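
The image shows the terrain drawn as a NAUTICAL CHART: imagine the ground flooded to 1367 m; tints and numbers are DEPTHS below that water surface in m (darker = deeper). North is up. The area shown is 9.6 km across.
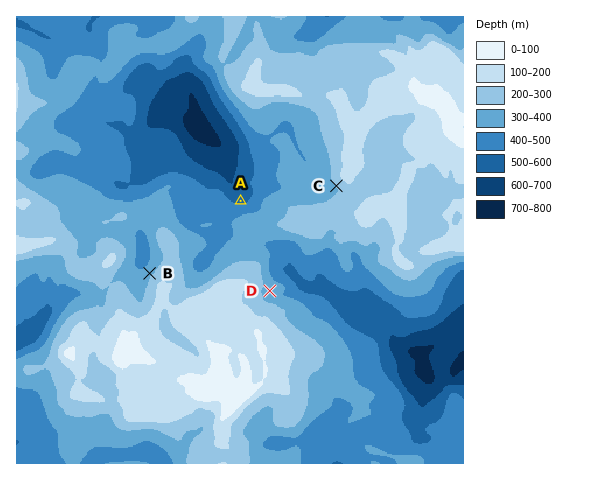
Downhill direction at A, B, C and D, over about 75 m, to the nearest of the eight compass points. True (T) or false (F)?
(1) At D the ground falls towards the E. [T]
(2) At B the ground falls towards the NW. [T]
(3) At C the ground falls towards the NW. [F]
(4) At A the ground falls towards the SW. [F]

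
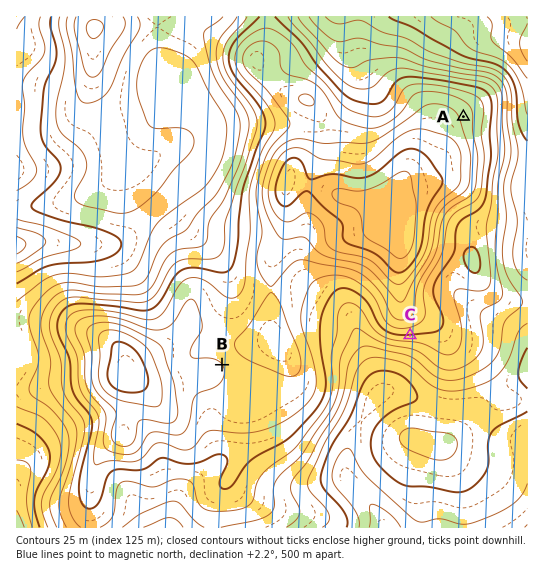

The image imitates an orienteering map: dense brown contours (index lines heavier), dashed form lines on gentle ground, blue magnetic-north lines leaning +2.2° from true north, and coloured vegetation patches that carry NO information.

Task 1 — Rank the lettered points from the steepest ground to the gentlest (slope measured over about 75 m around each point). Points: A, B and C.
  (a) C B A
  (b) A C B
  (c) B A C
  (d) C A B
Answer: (d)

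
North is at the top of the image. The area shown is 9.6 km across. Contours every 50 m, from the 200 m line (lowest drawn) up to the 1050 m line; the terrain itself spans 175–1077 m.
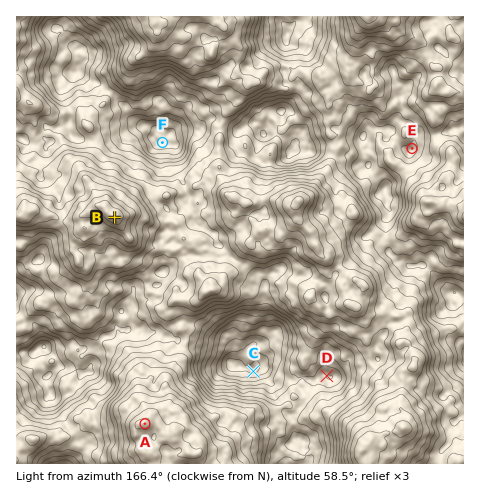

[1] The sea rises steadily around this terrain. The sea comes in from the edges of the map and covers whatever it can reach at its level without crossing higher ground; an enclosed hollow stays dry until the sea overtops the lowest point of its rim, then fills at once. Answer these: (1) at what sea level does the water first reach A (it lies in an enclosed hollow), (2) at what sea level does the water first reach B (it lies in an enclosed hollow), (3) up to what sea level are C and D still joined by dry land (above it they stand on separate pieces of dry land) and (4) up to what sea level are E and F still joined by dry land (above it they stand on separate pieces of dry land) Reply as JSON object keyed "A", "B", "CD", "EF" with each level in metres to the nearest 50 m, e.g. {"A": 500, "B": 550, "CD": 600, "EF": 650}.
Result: {"A": 250, "B": 400, "CD": 800, "EF": 650}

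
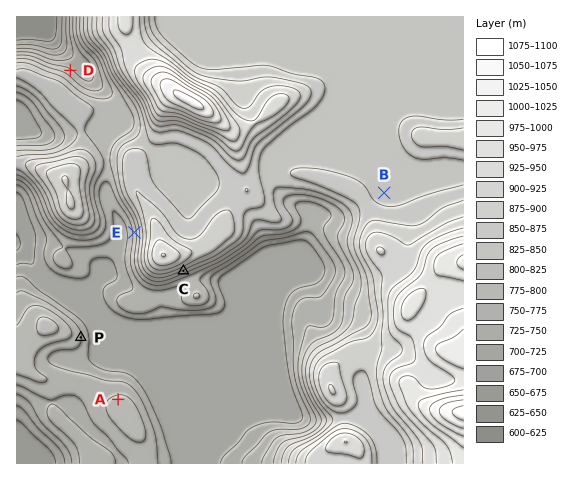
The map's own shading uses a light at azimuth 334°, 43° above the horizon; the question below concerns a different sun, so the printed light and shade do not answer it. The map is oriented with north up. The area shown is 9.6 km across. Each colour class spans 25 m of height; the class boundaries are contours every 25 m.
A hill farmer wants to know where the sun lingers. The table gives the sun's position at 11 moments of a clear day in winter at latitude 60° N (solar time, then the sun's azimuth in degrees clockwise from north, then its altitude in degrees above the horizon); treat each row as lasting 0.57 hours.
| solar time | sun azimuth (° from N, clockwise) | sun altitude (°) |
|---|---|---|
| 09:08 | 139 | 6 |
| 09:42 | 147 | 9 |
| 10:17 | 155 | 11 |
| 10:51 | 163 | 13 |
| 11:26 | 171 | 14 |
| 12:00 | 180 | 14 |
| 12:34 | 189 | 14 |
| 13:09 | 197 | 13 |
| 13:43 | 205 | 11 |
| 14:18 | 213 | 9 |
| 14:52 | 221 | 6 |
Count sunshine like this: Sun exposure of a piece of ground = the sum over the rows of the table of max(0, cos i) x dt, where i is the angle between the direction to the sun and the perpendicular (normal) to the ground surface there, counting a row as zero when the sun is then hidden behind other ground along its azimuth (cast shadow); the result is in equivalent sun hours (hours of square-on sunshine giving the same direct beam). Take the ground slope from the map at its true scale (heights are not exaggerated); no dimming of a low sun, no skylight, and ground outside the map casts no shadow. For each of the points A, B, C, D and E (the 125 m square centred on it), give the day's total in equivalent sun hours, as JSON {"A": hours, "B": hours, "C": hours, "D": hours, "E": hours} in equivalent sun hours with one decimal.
{"A": 0.9, "B": 1.1, "C": 2.8, "D": 0.4, "E": 1.3}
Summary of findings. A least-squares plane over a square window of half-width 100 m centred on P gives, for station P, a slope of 8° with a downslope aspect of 91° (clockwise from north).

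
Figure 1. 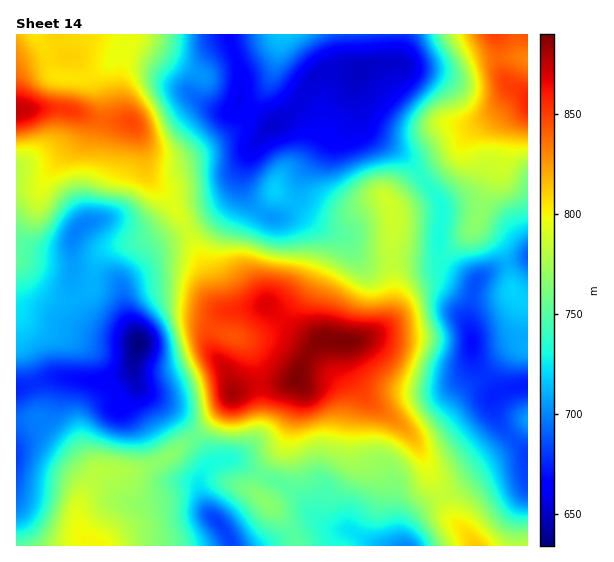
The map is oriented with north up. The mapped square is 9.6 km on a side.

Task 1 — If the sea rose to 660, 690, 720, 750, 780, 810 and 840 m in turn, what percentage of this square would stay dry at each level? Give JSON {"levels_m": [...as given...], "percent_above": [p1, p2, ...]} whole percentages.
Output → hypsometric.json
{"levels_m": [660, 690, 720, 750, 780, 810, 840], "percent_above": [96, 83, 66, 52, 34, 19, 10]}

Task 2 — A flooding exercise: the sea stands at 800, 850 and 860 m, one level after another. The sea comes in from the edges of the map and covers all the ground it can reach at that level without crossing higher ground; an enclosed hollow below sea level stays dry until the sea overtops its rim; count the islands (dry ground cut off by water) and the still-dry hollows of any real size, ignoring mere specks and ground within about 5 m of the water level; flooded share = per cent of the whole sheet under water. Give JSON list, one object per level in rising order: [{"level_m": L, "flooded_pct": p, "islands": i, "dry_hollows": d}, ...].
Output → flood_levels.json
[{"level_m": 800, "flooded_pct": 77, "islands": 1, "dry_hollows": 0}, {"level_m": 850, "flooded_pct": 93, "islands": 1, "dry_hollows": 0}, {"level_m": 860, "flooded_pct": 95, "islands": 1, "dry_hollows": 0}]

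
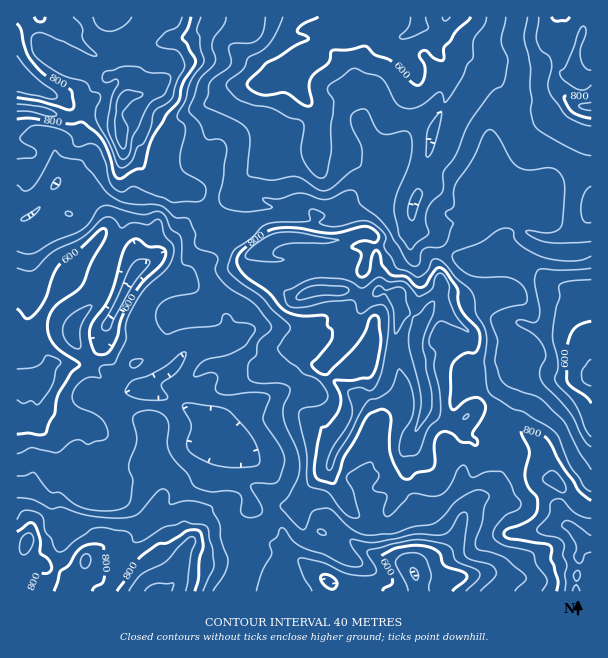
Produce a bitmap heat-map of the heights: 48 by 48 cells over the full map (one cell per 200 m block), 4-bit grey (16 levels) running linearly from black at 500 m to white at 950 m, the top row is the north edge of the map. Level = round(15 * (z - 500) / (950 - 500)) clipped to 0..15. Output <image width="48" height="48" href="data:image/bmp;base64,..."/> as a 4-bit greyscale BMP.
<image width="48" height="48" href="data:image/bmp;base64,Qk32BAAAAAAAAHYAAAAoAAAAMAAAADAAAAABAAQAAAAAAIAEAAATCwAAEwsAABAAAAAAAAAAAAAAABEREQAiIiIAMzMzAERERABVVVUAZmZmAHd3dwCIiIgAmZmZAKqqqgC7u7sAzMzMAN3d3QDu7u4A////ALqauqqrzdy5h3ZmZVQ0REMhIzRWd4ibzLqqq7qqvMy6h3dmVUNFVUMRIzNWZ3ibzLqpq7qaq7y6mHdmVUVmZTIRI0VmeImrzLuZmrqZmqzKh3dmVWZ3ZUMzNFZ4iJmrzbuYiZmZmaq6h3dmZ3d2Z3ZVVVZ4mqu83aqYiIiIiJmZh3d2Z3d3iIiHd2Z4mqvN3JmIh3d3eIiId2ZneHd5mJmIiHZ4iZq8y4h3ZVVWd3d3d2ZneIiJmJmYiHd4iJq7undmVVVWd3dmZmZmeImZiZmZmYh4iau7uWZmVVVmZ3dlVVZmZ5qpiJmqqZiImau7mGZVVVZmZ3ZVVVVVZ5u5mZq7qZmZmau6h1VVVVVmZ2VURERWZ5u6mZq7qZmpmau5h0REVVVWZmVURERWeJq7qZvMuqqpmaqpdjM0REVWZmVUREVmeJqrqZrMuqqpmqqYdTI0REVmZmVURFVniZqruqq8y7upmZiHZCI0RVVmZVVVVVVmiJmby6q826u6mIh2VBIjRVVVRFVVZmZmeIibzLu826qpiHdlQxETRVVVRFVmZnd3iImqq8u926qYd3ZUMiISNEVWVVVmZneIiZqpmrzNy6qYd3ZUMjIiNERWZlVWZneImaq6mrzNy6qYd3ZkMjM0VDNFZmVVVWeJmaqrqqzNu7qod2ZUMjM0VDI1VmZlVmZ4maqquqzOy7uodmZUMzM0VTI1VmdmZmZ4maqquqzd27uYdmZUQzM0RUMkVmd2ZmeJq7qqu73c3LqId3ZURDQzNEQjVmZmZ3iavdzMzM3bzLmYiHZVREQzM0QyRWZmd4mrvM3cvMzKvKmIiHZVRERDM0QyJFZmeJq7u7u7qrqYq5d3d3ZmVVVEM0RCIkZneKu7u7u7qql3mXd3d3d3d2ZlQzRDM0V3eJvLu7uqqph3iHd3d3iIiHd2ZTNERFZ4iIm8zLu7updmZ3h3d3d3d2d3dlRVVFd4iIiZqpmZqoZVZ3eHd3iHdmZ3d2VWZniIiHeIiJmIiHZVZ3iId4iHdnZnd2Z4iImYh3d3iIiId3ZVZ3iIiIiHdndmZ3iZmZmZh3d3d3Znd3ZVVniIiIiHdoh2d3iqqZmYh3ZmZlVWdndlVniIiIiHdoh3d4m7qZmIh3ZlVURVZndlVmeIh3d3d5mHiIncuZmIh3ZlVURVZndlVWeIh2d3d5iIiZvtupmHd3ZmZURVZmZlVWZ4dnd3iJiJmqzuy5mHd2ZmVURWZmZlVWZ3dneIiKq7qrzt26mHZmZlVURWZlVVVVZnZniImru6q7zu3Ll2ZVVURDRVZlVVVVVmZniJu5mJq7zu7cqHZUQzMzRVVlVERVVmZniaqoiau83d3duXZUMyIjRVVVRDREVWZniZiIm8zMzd3MyodlQyIjRFVEQzREVVZniZiZvMzMzMzMupdlVDMiNERDMzM0RVZniZmazMu8zMzLuodmZUQzMzMzMzM0RWZnmZmau7u8zMzLuYh3dlQzMiMzIiIzRVZ4mqmaqrvN3czMuoh3dlRDMzMzMiIjNFZnmqmQ=="/>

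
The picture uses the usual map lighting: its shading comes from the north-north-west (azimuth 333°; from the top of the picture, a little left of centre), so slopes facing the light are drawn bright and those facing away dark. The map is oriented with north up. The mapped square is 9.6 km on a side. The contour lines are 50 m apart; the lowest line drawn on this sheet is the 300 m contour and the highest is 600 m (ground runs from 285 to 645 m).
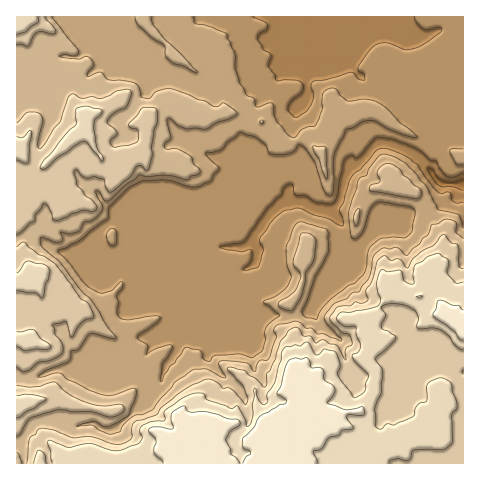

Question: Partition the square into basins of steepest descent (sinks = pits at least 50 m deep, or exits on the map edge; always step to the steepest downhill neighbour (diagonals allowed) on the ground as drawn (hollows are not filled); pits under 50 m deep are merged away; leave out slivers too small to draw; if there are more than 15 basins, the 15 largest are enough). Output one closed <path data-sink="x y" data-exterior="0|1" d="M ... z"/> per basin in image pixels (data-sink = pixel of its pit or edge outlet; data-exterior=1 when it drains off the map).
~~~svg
<path data-sink="463 185" data-exterior="1" d="M140 16l-124 1 0 446 356 1 7-23-33-15-14-10 17-4 11 0 14-20 2-18-10-12 0-6 6-9-5-7-1-7 2-10 8-5 4-12 10-11 24 2 16-1 10 7 8 15 16 12 0-173-12-6-13-9-11 1-32-16-19-15-8-3-18 6-15-1-4 4-3 21-9 15-9-11-6-5-17 8-7 0-19-24-10 0-17-9-8 1-7-15-14-15-2-8-28-18-7-11-27-26z"/><path data-sink="378 17" data-exterior="1" d="M463 16l-322 0 0 2 1 3 27 26 7 11 28 18 2 8 14 15 7 15 8-1 17 9 10 0 19 24 7 0 17-8 4 3 11 13 9-15 3-21 4-4 15 1 18-6 8 3 19 15 32 16 11-1 13 9 11 5z"/><path data-sink="463 372" data-exterior="1" d="M403 295l-13 0-10 11-4 12-8 5-2 13 6 11-6 9 0 6 10 12-2 18-14 20-11 0-17 4 14 10 33 15-5 23 89 0 1-132-16-14-4-10-10-10-4-2-16 1z"/>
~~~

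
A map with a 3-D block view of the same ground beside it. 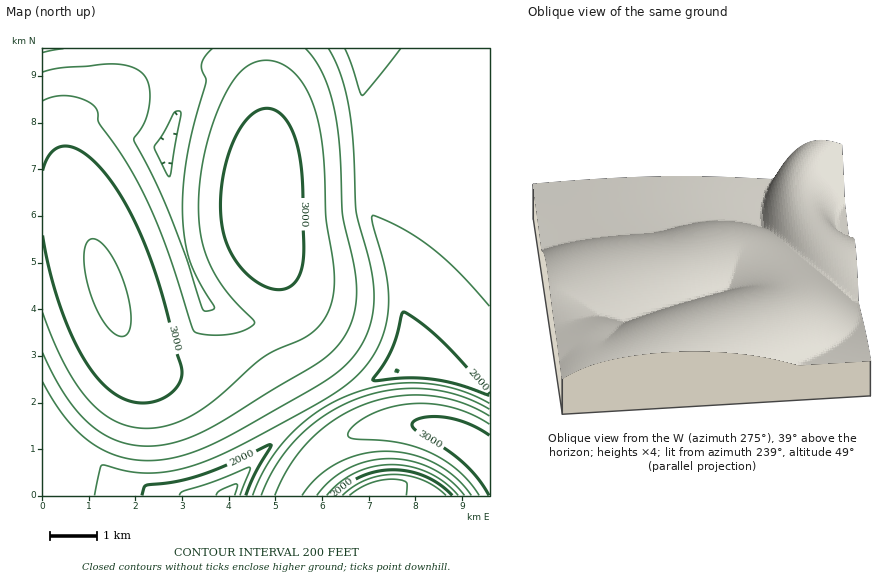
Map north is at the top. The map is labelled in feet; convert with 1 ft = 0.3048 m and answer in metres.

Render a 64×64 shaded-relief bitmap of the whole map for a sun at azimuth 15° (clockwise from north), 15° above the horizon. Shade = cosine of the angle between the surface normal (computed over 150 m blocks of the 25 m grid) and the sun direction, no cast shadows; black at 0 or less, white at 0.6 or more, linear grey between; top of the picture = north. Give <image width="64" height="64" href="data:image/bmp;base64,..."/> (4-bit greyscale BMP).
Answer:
<image width="64" height="64" href="data:image/bmp;base64,Qk12CAAAAAAAAHYAAAAoAAAAQAAAAEAAAAABAAQAAAAAAAAIAAATCwAAEwsAABAAAAAAAAAAAAAAABEREQAiIiIAMzMzAERERABVVVUAZmZmAHd3dwCIiIgAmZmZAKqqqgC7u7sAzMzMAN3d3QDu7u4A////AHd3d3d3d2ZlQzIiIiM0d3d3dmVEMgAAFWZmZlMAAAACd3d3d3d2ZUMiIRERIiN3d3d2ZUQxAAABJERDAAAAABJ3d3d3dmUyEREREREREUeIh3dmVDIQAAAAAAAAAAAAI3d3d3dlMhERERERERERJoiIh3ZUMhAAAAAAAAAAAAE0d3d3ZkIRERERIiIiIiIjeJiId2VDIQAAAAAAAAAAE0V3d3ZkIRERIiIiIiIiIiI3mZiHZlQyEAAAAAAAAAI0V3d3ZjIREiIiIiIiIiIiIiSJmYh3ZUMhEAAAAAABI0Z4d3djISIiIiIjMzMzMzMiIkiqmYh2VEMiEQABEiNFZ5p3dkIiIiIjMzMzMzMzMzMzNYqqmYd2VUMzIiM0RWeJq3dkIiIiMzMzMzMzMzMzMzMzSKqqmYd2ZVVVVVZniavMdlMiIjMzMzREREREREQzMzM0eruqmYiHd3d3eImrzN52MiIzMzNERERERERERERDMzNGm7u6qpmZmZmaq8ze/2QiIzMzRERERVVVVVRERERDMzNYrMzLu7u7u7zN3v//UyMzM0RERFVVVVVVVVVERERDMzR5vd3dzM3d3u////9DMzM0RERVVVVVZVVVVVVERERDMzWKzu7u7u//////6zMzM0RERVVVZmZmZmZVVVVEREREM0WL3v///////+uGMzM0RERVVWZmZmZmZmZVVVVEREREREaL3/////7KhlUzM0RERVVWZmZ3d3dmZmZVVVREREREREWKzMy6l2ZVVTM0RERVVWZmZ3d3d3dmZmVVVVRERERERVVnZmZVVVVVM0RERVVWZmZ3d4h3d3dmZlVVVVREVVVVVVVVVVVVVVU0RERVVVZmZ3d4iIiHd3ZmZlVVVVVVVVVVVVVVVVVVVURERVVVZmZ3d3iIiIh3d2ZmVVVVVVVVVWZmVVVVVVVVRERFVVZmZnd3iImYiId3dmZlVVVVVWZmZmZVVVVVVVVERFVVZmZnd3eIiZmYiHd2ZlVVVVZmZmZmZlVVVVVVVkRFVVVmZnd3eIiJmZmId2ZVVVVmZmZmZmd2VVVVVVVmREVVVmZmd3d4iImZmIdlVVVVVmZmZmZ3d3ZVVVVVVmZEVVVWZmd3d4iIiZmGVERFVVVWZmZmd3d3dlVVVVVmZkRVVWZmZ3d4iIiZl1REREVVVWZmZnd3d3d2VVVVVmZmRVVWZmZ3d3iIiJmENEREVVVWZmZnd3d3iHZVVVZmZmZVVVZmZnd3iIiJmWRERERVVVZmZnd3d4iIdlVVZmZmZlVVZmZnd3eIiImYVERERVVVZmZnd3eIiIh2VWZmZmZmVVVmZnd3eIiImZdERERVVVZmZnd3eIiIiGZmZmZmZmZVVmZmd3d4iIiZlkRERVVVZmZnd3eIiIiYZmZmZmZmZlVWZmd3d4iIiZmFRERVVVZmZmd3eIiIiZdmZmZmZmZmVWZmZ3d3iIiJmXREVVVVVmZmd3d4iIiZl2ZmZmZmZmZVZmZ3d3iIiJmZZEVVVVVmZmd3d4iIiZmGZmZmZmZmZlZmZnd3eIiImZhlVVVVVmZmZ3d3iIiZmXZmZmZmZmZmZmZnd3eIiImZmFVVVVZmZmZ3d3iIiJmYZmZmZmZmZmZmZmd3d4iIiZmXVVVVZmZmZnd3eIiImZdmZmZmZmZmZmZmd3d4iIiZmZdVVVZmZmZnd3d3iIiZl2ZmZmZmZmZmZmZ3d4iIiJmZllVVZmZmZmd3d3eIiImGZmZmZmZmZmZmZ3d3iIiJmZmWVVZmZmZmd3d3d3iIiHZmZmZmZmZmZmZnd3iIiJmZmYZVZmZmZmd3d3d3eIiIdmZmZmZmZmZmZnd3eIiImZmZhlZmZmZmZ3d3d3d4iIh2ZmZmZmZmZmZnd3eIiImZmZl2ZmZmZmZ3d3d3d3iIiHZmZmZmZmZmZmd3d4iIiZmZmXZmZmZmZ3d3d3d3eIiIdmZmZmZmZmZmd3d4iIiZmZmpdmZmZmZ3d3d3d3eIiIh2ZmZmZmZmZmZ3d3iIiJmZmqlmZmZmZ3d3d3d3eIiIiHZmZmZmZmZmZnd3iIiJmZmamGZmZmZ3d3d3d3d4iIiIdmZmZmZmZmZmd3iIiImZmZmGZmZmZnd3d3d3d4iIiIh2ZmZmZmZmZmZ3eIiImZmYdmVmZmZnd3d3d3d4iIiIiHZmZmZmZmZmZneIiIiZiHZVVWZmZnd3d3d3d4iIiIiIdmZmZmZmZmZmd4iIiIh2ZmZmZmZmd3d3d3d4iIiIiIh3dmZmZmZmZmZ4iIiId2ZmZmZWZmd3d3d3d4iIiIiIiHd3dmZmZmZmZoiIiId3dmZmZmVmZ3d3d3d4iIiIiIiId3d3d2ZmZmZmiIiId3d3d3dmVGZnd3d3d4iIiIiIiIh3d3d3d3ZmZmaIiIiHd3d3d3ZUVmd3d3d4iIiIiIiJiHd3d3d3d3d3d4iIiIiIiHd3dlVVZ3d3d4iIiIiIiJmYd3d3d3d3d3d3mZmIiIiIh3d2VVVmd3d3iIiIiIiZmZh3d3d3d3d3d3eZmZmYiIiId3ZmZmZ3d3iIiIiImZmZl3d3d3d3d3d3d5mZmZmIiIiHdmZmZmd3eIiIiImZmZmXd3d3d3d3d3d3mZmZmZiIiId3d3ZmZ3eIiIiJmZmZmZd3d3d3d3d3d3eqqqmZmYiIiHd3d3d3d4iIiJmZmZmZh3d3d3d3d3d3d6qqqZmZmIiIh3d3d3d4iIiJmZmZmZmHd3d3d3d3d3d3"/>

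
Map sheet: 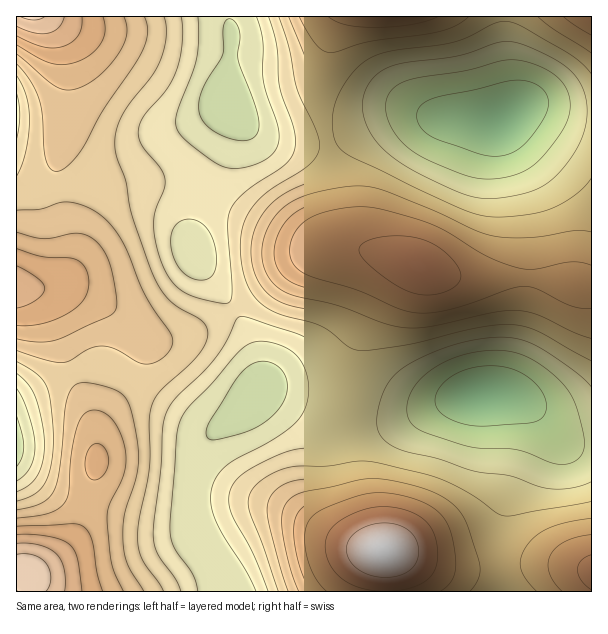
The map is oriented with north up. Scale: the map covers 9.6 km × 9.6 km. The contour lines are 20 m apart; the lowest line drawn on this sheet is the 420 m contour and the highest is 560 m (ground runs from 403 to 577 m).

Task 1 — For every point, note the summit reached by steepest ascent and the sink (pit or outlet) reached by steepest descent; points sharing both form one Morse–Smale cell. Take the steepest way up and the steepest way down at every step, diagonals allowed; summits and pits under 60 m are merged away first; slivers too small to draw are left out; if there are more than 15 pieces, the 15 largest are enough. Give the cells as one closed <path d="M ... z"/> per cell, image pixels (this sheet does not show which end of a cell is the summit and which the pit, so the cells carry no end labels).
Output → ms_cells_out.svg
<path d="M228 16l-212 1 1 575 211-1-12-25-20-29-4-16 0-36 7-29 7-15 12-13 19-13 17-17 6-11 0-12-7-28-15-32-32-42-13-22-1-18 8-29 24-48 8-21 2-13-4-12-4-8 0-18 6-40z"/><path d="M339 16l-110 1 3 27-6 40 0 18 6 12 2 12-10 30-26 56-6 21 0 13 14 27 32 42 12 24 9 27 0 24 50 30 21 8 33 0 29-4 66-26 25-4 18 0 24 9 38 36 16 6 12 0 0-159-72-9-45 1-28-2-21-6-20-10-45-12-12-9-6-17-23-124 5-35z"/><path d="M260 391l-23 24-27 22-11 19-7 29 0 36 4 16 20 29 12 26 364-1 0-145-13-1-16-6-38-36-24-9-30 2-28 7-51 21-29 4-33 0-21-8-25-17z"/><path d="M591 16l-250 0-7 11-6 18-8 33-1 20 23 124 6 17 12 9 45 12 20 10 21 6 28 2 45-1 72 9z"/>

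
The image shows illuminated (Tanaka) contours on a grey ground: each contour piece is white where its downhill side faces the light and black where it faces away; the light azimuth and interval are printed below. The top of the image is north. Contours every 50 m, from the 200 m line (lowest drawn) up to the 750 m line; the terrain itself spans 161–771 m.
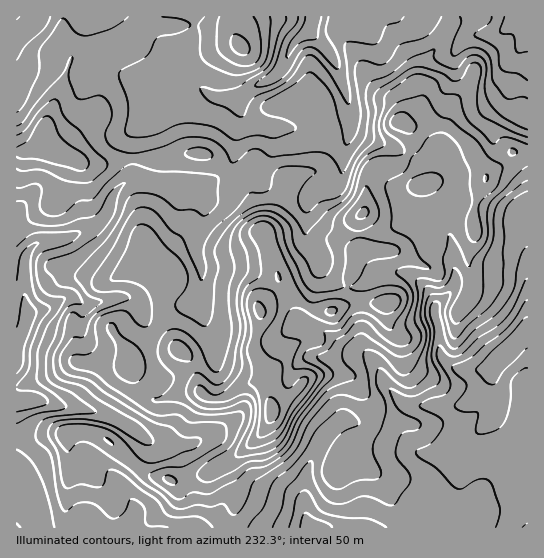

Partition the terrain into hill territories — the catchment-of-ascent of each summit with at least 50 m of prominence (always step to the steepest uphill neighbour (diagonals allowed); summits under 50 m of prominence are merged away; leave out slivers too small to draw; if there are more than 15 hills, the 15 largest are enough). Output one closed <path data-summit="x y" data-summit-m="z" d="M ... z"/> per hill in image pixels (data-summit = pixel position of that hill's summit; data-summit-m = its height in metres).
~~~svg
<path data-summit="271 411" data-summit-m="771" d="M310 31l-17 12-10 24-6 8-23 12-17 14 4 21-5 13-1 20-8 15-10 9-14 9-17 0-41-8-15 0-15 13-10 24-8 8-27 12-32 6-11 11-3 12 3 55-11 22 1 185 511-1-1-218-33-20-41-3 3-5-3-14 0-18-9-28 1-12 11-14 1-5 2-11-6-14-6-6-9-4-13 6-8 0-24-14-23-7-17-8-2-3-2-24-12-39-9-16z"/><path data-summit="399 122" data-summit-m="622" d="M527 16l-213 0-5 14 19 20 9 16 12 39 2 24 2 3 17 8 23 7 24 14 8 0 13-6 9 4 6 6 6 14-2 11-1 5-11 14-1 12 9 28 0 18 3 7-1 11 39 4 31 18 2 6 1-126-5-12-24-21-6-12 2-16 13-20 8-35 0-16 12-20z"/><path data-summit="57 153" data-summit-m="545" d="M17 56l0 287 10-22-3-27 0-28 3-12 11-11 32-6 23-9 12-11 10-24 10-10 7-4 1-45 3-5 21-19 8-17 6-6-13 2-12-2-44-23-7 0-8 5-12 0-20-8-21 3z"/><path data-summit="201 154" data-summit-m="461" d="M186 84l-15 3-6 6-8 17-21 19-3 5 0 46 12 0 41 8 17 0 20-15 8-8 5-15 0-15 5-13-2-20-6-3-18-2-17-10z"/><path data-summit="241 47" data-summit-m="461" d="M313 16l-118 0-2 19-10 23 0 16 2 8 16 6 14 9 23 3 12-11 21-10 8-6 14-30 18-14z"/><path data-summit="363 213" data-summit-m="659" d="M343 157l0 13-4 12-8 6-9 0-7 3-7 10 1 10 21 20 11 4 33-2 39-14 11-2-15-8-16-22-30-15-16-5-3-4z"/>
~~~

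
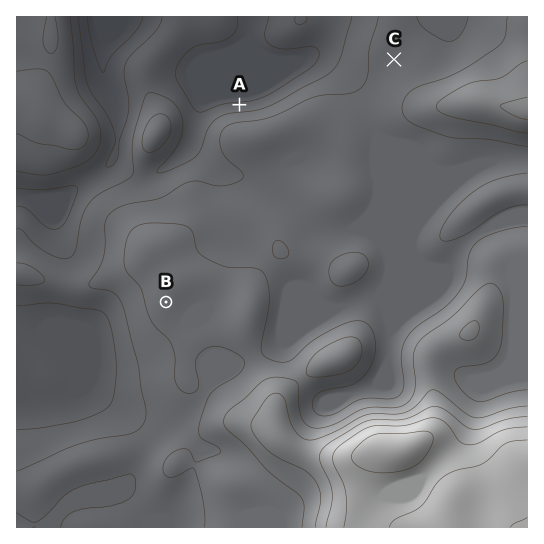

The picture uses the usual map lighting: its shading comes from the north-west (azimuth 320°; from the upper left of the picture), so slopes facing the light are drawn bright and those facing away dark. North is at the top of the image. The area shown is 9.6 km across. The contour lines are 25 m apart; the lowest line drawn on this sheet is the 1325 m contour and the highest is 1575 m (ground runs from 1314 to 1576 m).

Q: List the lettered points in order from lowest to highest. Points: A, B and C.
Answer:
A C B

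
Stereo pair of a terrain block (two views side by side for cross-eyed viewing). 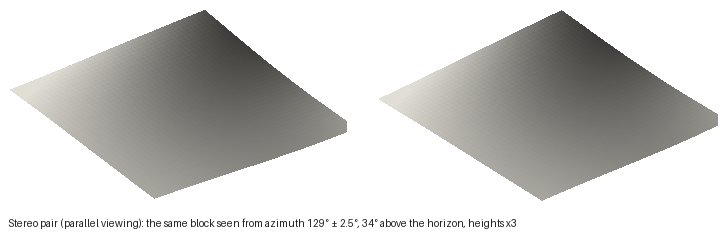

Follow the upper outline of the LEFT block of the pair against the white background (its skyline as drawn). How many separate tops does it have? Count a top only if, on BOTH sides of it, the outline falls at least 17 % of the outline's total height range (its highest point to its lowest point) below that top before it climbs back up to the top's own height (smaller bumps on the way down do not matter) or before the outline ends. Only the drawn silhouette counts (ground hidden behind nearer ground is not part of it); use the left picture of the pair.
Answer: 1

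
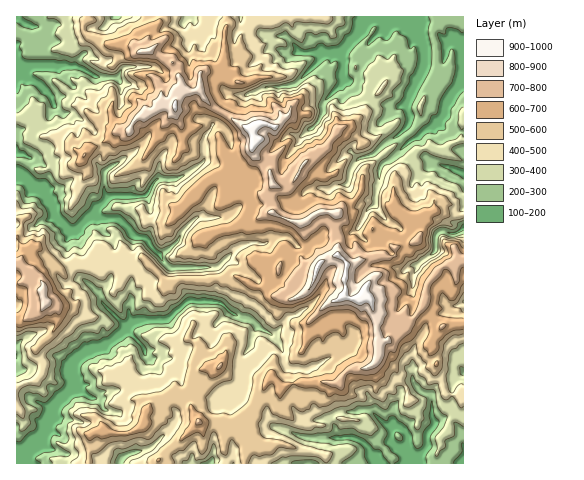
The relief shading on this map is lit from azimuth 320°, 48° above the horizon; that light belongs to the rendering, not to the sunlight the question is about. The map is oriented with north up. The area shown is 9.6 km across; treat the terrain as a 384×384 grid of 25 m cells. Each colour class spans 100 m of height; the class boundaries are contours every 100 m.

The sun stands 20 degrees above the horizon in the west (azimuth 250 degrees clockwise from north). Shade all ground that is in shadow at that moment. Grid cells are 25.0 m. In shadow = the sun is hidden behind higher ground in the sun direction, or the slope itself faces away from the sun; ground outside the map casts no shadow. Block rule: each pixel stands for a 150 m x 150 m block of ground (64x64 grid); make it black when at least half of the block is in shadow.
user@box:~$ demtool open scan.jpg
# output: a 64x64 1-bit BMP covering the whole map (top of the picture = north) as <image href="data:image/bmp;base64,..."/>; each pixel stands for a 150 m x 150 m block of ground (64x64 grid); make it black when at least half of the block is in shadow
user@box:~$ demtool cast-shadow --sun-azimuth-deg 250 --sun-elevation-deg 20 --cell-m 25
<image width="64" height="64" href="data:image/bmp;base64,Qk0+AgAAAAAAAD4AAAAoAAAAQAAAAEAAAAABAAEAAAAAAAACAAATCwAAEwsAAAIAAAAAAAAA////AAAAAAAABgMCAABgAAAHAJIAAGMAAAAAGgD85AECAAAaA/7NIUAACBg/gA8hMEcQEDgMHDJ4Dxg4EAA8MHgeEHwRAfAw/DgAcBIABDD8IABAAABscA4AAEAAAcrgCwAAAAADhcAHgAAABkEFgAeAQAcHAA+PD4BgB4YAD48PgGADxgAPjwEAYAPEAA+PAQDAAcwAA88GQAAAeAAARgMGDAHgAABAAwcAA8AAAEADnwAvAgAMAAP9hn4AAB6fB/mBgAAAD5kP+QGAADEviQ/4AQAAOb+BH/AAAAAZn4Ef4A/4gBnfwV+AH4AACefAfwAcDAIBgXAPwLwAAAPgMR/F8gABA+A7/83jAAADwD9/24MAAAPGP3/jAYAAAdwfPsAAwAOD+AS+4CAABwvxj/xjoAAOCfOH+GgGAAC7c8/wCDYAAN8z3wAYHgAGwTvfABgYAA5DOecAPBgABgu9PAA0GCAWB/4gADAIYDsHtgAAAABiP4c7AACgACY/wfwQAKDgJDfj90AAAHCQB/P7AAoCAcGb8/2wDCIBx5v/vygMIyHPpv8PDBhDRJ/vfwMMMQNEn39/hQQDNwz8Ab+BggZwDfifxwHDAAI5mN/iAMMAAAHqz3IASwAAD/Pv0EBrAAAP458AQUwAAAfDhwIASAAYD8MABgAAgAgP44ABgAAAHgeDgAOAAA=="/>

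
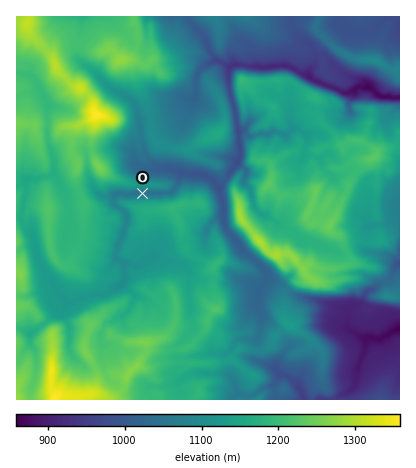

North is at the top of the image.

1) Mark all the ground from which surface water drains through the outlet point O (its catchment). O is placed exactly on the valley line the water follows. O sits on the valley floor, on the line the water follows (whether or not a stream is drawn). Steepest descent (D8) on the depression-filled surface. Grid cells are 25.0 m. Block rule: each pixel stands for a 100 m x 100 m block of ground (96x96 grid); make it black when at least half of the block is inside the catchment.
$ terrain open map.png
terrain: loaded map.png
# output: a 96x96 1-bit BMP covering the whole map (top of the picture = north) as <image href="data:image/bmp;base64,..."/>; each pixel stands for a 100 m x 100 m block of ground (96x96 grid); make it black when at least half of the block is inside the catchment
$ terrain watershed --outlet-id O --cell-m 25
<image width="96" height="96" href="data:image/bmp;base64,Qk2+BAAAAAAAAD4AAAAoAAAAYAAAAGAAAAABAAEAAAAAAIAEAAATCwAAEwsAAAIAAAAAAAAA////AAAAAAD/wAEAAAAAAAAAAAD////AAAAAAAAAAAD////gAAAAAAAAAAD////gAAAAAAAAAAD////gAAAAAAAAAAD////wAAAAAAAAAAD////wAAAAAAAAAAD////4AAAAAAAAAAD////8AAAAAAAAAAD////+AAAAAAAAAAD/////AAAAAAAAAAD/////AAAAAAAAAAD/////gIAAAAAAAAD/////n/AAAAAAAAD///////gAAAAAAAD///////wAAAAAAAD///////4AAAAAAAD///////4AAAAAAAD///////8AAAAAAAD///////8AAAAAAAD///////8AAAAAAAD///////+AAAAAAAD////////AAAAAAAD////////AAAAAAAD////////AAAAAAAD////////AAAAAAAD////////AAAAAAAD///////+AAAAAAAD///////+AAAAAAAD///////+AAAAAAAD////////AAAAAAAD////////AAAAAAAD///////+AAAAAAAD///////+AAAAAAAD///////4AAAAAAAD///////gAAAAAAAD//////+AAAAAAAAD//////8AAAAAAAAD//////8AAAAAAAAD//////8AAAAAAAAD//////4AAAAAAAAD//////4AAAAAAAAD//////4AAAAAAAAD//////4AAAAAAAAD//////4AAAAAAAAD//////wAAAAAAAAD//////wAAAAAAAAD//////gAAAAAAAAD/////AAAAAAAAAAD/////AAAAAAAAAAD/////AAAAAAAAAAD/////AAAAAAAAAAD/////AAAAAAAAAAD/////AAAAAAAAAAD////wAAAAAAAAAAD///+AAAAAAAAAAAD///4AAAAAAAAAAAD///wAAAAAAAAAAAD///gAAAAAAAAAAAD///AAAAAAAAAAAAD///AAAAAAAAAAAAD//+AAAAAAAAAAAAD//+AAAAAAAAAAAAD//+AAAAAAAAAAAAD//+AAAAAAAAAAAAD//+AAAAAAAAAAAAD//+AAAAAAAAAAAAD//+AAAAAAAAAAAAD/z+AAAAAAAAAAAAAAAHAAAAAAAAAAAAAAAAAAAAAAAAAAAAAAAAAAAAAAAAAAAAAAAAAAAAAAAAAAAAAAAAAAAAAAAAAAAAAAAAAAAAAAAAAAAAAAAAAAAAAAAAAAAAAAAAAAAAAAAAAAAAAAAAAAAAAAAAAAAAAAAAAAAAAAAAAAAAAAAAAAAAAAAAAAAAAAAAAAAAAAAAAAAAAAAAAAAAAAAAAAAAAAAAAAAAAAAAAAAAAAAAAAAAAAAAAAAAAAAAAAAAAAAAAAAAAAAAAAAAAAAAAAAAAAAAAAAAAAAAAAAAAAAAAAAAAAAAAAAAAAAAAAAAAAAAAAAAAAAAAAAAAAAAAAAAAAAAAAAAAAAAAAAAAAAAAAAAAAAAAAAAAAAAAAAAAAAAAAAAAAAAAAAAAAAAAAAAAAAAAAAAAAAAAAAAAAAAAAAAAAAAAAAAA="/>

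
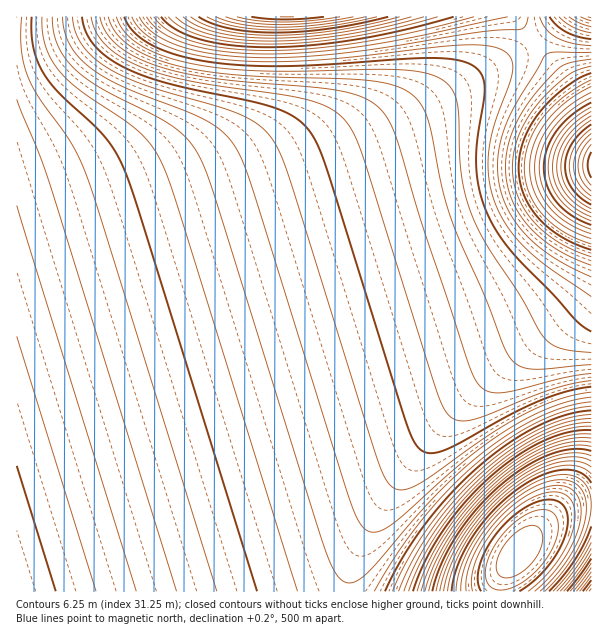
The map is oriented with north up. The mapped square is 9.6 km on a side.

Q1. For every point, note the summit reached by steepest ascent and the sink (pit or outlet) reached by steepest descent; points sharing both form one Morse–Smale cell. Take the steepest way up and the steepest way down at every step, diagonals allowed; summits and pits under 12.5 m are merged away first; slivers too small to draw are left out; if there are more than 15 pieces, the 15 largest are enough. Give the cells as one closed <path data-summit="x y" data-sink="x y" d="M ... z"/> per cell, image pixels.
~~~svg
<path data-summit="17 591" data-sink="591 165" d="M534 42l-24 16-91 52-72 35-89 33-192 62-43 12-7 3 1 337 329-1 6-27 21-45 31-49 28-35 65-65 78-60 13-14 4-9 0-167-26-42z"/><path data-summit="17 591" data-sink="287 17" d="M515 16l-498 0-1 238 242-76 113-44 61-31 101-60 1-2z"/><path data-summit="516 555" data-sink="591 165" d="M591 288l-3 8-13 14-78 60-65 65-28 35-31 49-21 45-6 23 1 5 153 0 2-14 6-12 14-20 21-22 23-14 26-6z"/><path data-summit="516 555" data-sink="591 591" d="M591 505l-10 0-15 5-23 14-21 22-14 20-6 12-2 13 91 1z"/><path data-summit="591 17" data-sink="591 165" d="M591 16l-28 0-28 25 0 3 31 34 25 42z"/><path data-summit="591 17" data-sink="287 17" d="M561 16l-45 1 18 25z"/>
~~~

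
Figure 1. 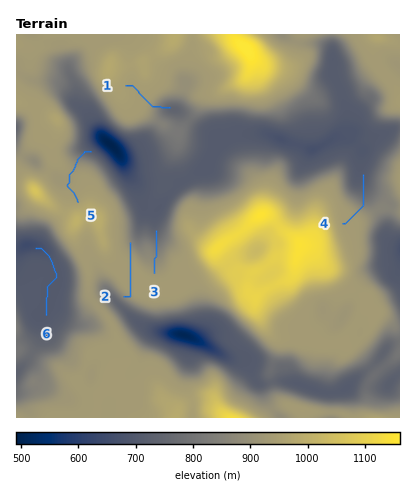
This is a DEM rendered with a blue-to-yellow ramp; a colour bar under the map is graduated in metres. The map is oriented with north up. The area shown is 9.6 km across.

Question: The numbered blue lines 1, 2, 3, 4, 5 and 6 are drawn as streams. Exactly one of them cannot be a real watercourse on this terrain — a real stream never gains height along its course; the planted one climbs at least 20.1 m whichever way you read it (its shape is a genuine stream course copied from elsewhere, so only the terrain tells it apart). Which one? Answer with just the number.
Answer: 2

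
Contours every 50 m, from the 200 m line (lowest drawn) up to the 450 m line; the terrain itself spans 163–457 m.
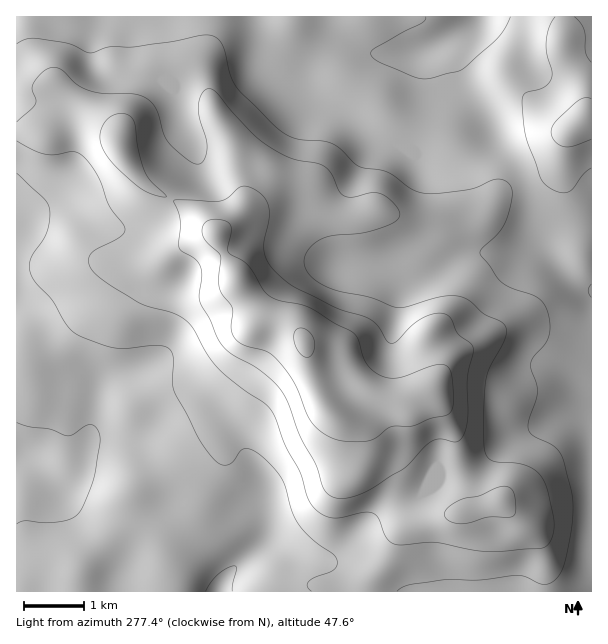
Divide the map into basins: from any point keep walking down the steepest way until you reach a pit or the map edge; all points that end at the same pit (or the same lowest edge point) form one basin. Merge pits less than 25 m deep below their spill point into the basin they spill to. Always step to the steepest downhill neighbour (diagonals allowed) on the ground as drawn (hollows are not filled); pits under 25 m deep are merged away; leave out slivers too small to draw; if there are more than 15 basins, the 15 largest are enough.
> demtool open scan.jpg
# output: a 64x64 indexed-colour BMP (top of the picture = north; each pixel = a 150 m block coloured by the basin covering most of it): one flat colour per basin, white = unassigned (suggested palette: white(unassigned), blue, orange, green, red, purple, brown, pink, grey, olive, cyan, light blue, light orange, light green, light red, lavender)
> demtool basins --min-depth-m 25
<image width="64" height="64" href="data:image/bmp;base64,Qk12CAAAAAAAAHYAAAAoAAAAQAAAAEAAAAABAAQAAAAAAAAIAAATCwAAEwsAABAAAAAAAAAA////ALR3HwAOf/8ALKAsACgn1gC9Z5QAS1aMAMJ34wB/f38AIr28AM++FwDox64AeLv/AIrfmACWmP8A1bDFACIiIiIiIiIiIkRERERERERERERBEREREREREREREzMzIiIiIiIiIiIiREREREREREREREQRERERERERERETMzMiIiIiIiIiIiRERERERERERERERBERERERERERERMzMyIiIiIiIiIiJEREREREREREREREQREREREREREREzMzIiIiIiIiIiIkRERERERERERERERBERERERERERETMzMiIiIiIiIiIiREREREREREREREREQRERERERERETMzMyIiIiIiIiIiIkRERERERERERERERBERERERERERMzMzIiIiIiIiIiIiJEREREREREREREREQRERERERERMzMzMiIiIiIiIiIiIkREREREREREREREREQRERERETMzMzMyIiIiIiIiIiIiJERERERERERERERERBEREzETMzMzMzIiIiIiIiIiIiIkRERERERERERERERBERETMzMzMzMzMiIiIiIiIiIiIiJERERERERERERERBERERMzMzMzMzMyIiIiIiIiIiIiIkREREREREREREREEREREzMzMzMzMzIiIiIiIiIiIiIiJEREREREREREREEREREzMzMzMzMzMiIiIiIiIiIiIiIiREREREREREREERERETMzMzMzMzMyIiIiIiIiIiIiIiJEREREREREREERERERMzMzMzMzMzIiIiIiIiIiIiIiIkREREREREREQREREREzMzMzMzMzMiIiIiIiIiIiIiIiREREREREREQRERERETMzMzMzMzMyIiIiIiIiIiIiIiJEREREREREQRERERETMzMzMzMzMzIiIiIiIiIiIiIiIiREREREREERERERERMzMzMzMzMzMiIiIiIiIiIiIiIiJERERERBERERERERMzMzMzMzMzMyIiIiIiIiIiIiIiIiREREREEREREREREzMzMzMzMzMzIiIiIiIiIiIiIiIiIkREREQRERMzMzMzMzMzMzMzMzMiIiIiIiIiIiIiIiIiJEREQRERMzMzMzMzMzMzMzMzMyIiIiIiIiIiIiIiIiIkRERBERMzMzMzMzMzMzMzMzMzIiIiIiIiIiIiIiIiIiJEREERMzMzMzMzMzMzMzMzMzMiIiIiIiIiIiIiIiIiIiREERMzMzMzMzMzMzMzMzMzMyIiIiIiIiIiIiIiIiIiIkQzMzMzMzMzMzMzMzMzMzMzIiIiIiIiIiIiIiIiIiIiIjMzMzMzMzMzMzMzMzMzMzMiIiIiIiIiIiIiIiIiIiIzMzMzMzMzMzMzMzMzMzMzMyIiIiIiIiIiIiIiIiIjMzMzMzMzMzMzMzMzMzMzMzMzIiIiIiIiIiIiIiIiIjMzMzMzMzMzMzMzMzMzMzMzMzMiIiIiIiIiIiIiIiIiMzMzMzMzMzMzMzMzMzMzMzMzMyIiIiIiIiIiIiIiIiMzMzMzMzMzMzMzMzMzMzMzMzMzIiIiIiIiIiIiIiIiIzMzMzMzMzMzMzMzMzMzMzMzMzMiIiIiIiIiIiIiIiIzMzMzMzMzMzMzMzMzMzMzMzMzMyIiIiIiIiIiIiIiIjMzMzMzMzMzMzMzMzMzMzMzMzMzIiIiIiIiIiIiIiIjMzMzMzMzMzMzMzMzMzMzMzMzMzMiIiIiIiIiIiIiIiMzMzMzMzMzMzMzMzMzMzMzMzMzMyIiIiIiIiIiIiIiMzMzMzMzMzMzMzMzMzMzMzMzMzMzIiIiIiIiIiIiIiITMzMzMzMzMzMzMzMzMzMzMzMzMzMiIiIiIiIiIiIiERETMzMzMzMzMzMzERERETMzMzMzMyIiIiIiIiIiIiEREREREREREREREREREREREzMzMzMzIiIiIiIiIiIhERERERERERERERERERERERETMzMzMzMiIiIiIiIiIhEREREREREREREREREREREREREzMzMzMyIiIiIiIiIRERERERERERERERERERERERERERETMzMzIiIiIiIiIRERERERERERERERERERERERERERERETMzMiIiIiIiIhEREREREREREREREREREREREREREREREzMyIiIiIiIhERERERERERERERERERERERERERERERETMzIiIiIiIiEREREREREREREREREREREREREREREREREzMiIiIiIiERERERERERERERERERERERERERERERERETMxEREREREREREREREREREREREREREREREREREREREREzERERERERERERERERERERERERERERERERERERERERERERERERERERERERERERERERERERERERERERERERERERERERERERERERERERERERERERERERERERERERERERERERERERERERERERERERERERERERERERERERERERERERERERERERERERERERERERERERERERERERERERERERERERERERERERERERERERERERERERERERERERERERERERERERERERERERERERERERERERERERERERERERERERERERERERERERERERERERERERERERERERERERERERERERERERERERERERERERERERERERERERERERERERERERERERERERERERERERERERERERERERERERERERERERERERERERERERERERERERERERERERERERERERERERERERERERERERERERERERERERERERERERERERERERERERERERERERERER"/>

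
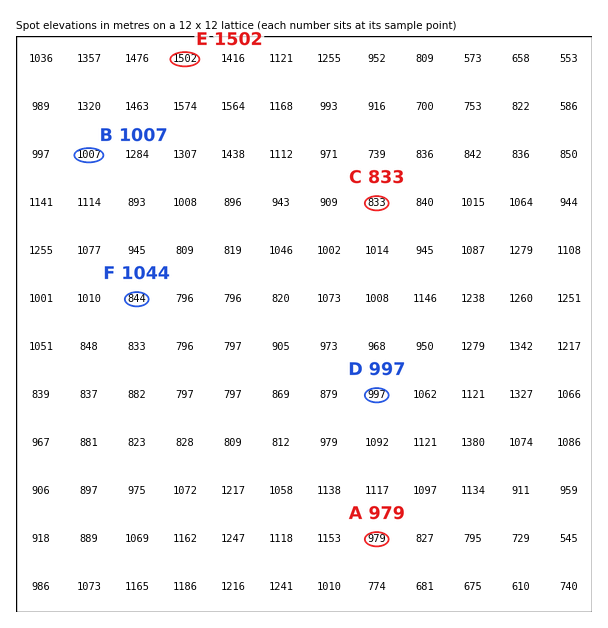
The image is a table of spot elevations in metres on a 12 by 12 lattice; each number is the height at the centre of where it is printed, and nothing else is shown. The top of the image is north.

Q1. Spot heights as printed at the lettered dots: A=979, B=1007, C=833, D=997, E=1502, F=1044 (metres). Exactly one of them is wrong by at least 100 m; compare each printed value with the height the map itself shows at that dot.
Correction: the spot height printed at F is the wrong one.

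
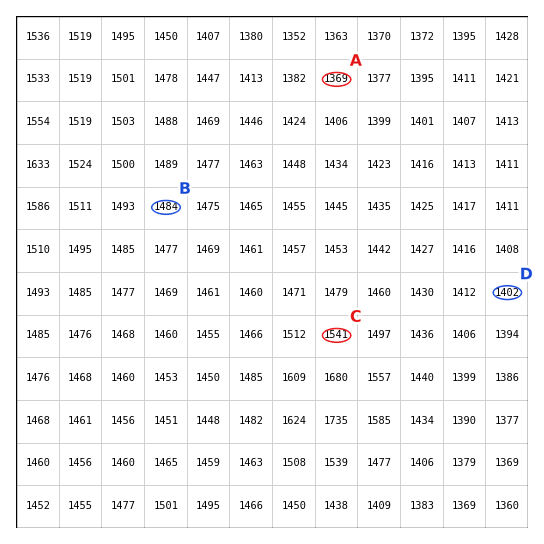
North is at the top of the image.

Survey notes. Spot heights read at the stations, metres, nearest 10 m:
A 1370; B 1480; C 1540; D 1400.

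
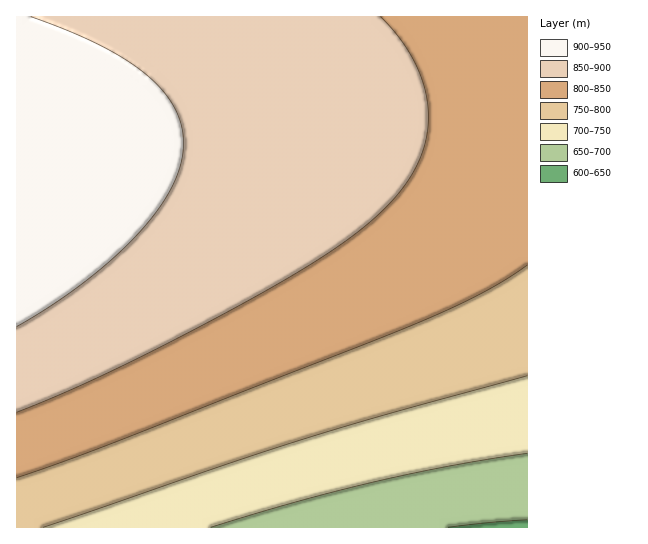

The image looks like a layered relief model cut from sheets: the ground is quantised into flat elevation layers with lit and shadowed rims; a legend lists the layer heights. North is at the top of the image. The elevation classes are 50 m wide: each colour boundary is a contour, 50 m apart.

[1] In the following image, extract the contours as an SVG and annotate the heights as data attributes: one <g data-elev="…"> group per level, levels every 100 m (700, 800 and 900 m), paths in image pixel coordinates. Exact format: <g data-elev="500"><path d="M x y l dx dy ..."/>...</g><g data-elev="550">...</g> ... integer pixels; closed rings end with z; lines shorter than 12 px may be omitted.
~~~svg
<g data-elev="700"><path d="M211 527l84-25 79-20 77-16 76-13"/></g><g data-elev="800"><path d="M17 478l95-35 301-118 67-31 26-15 21-14"/></g><g data-elev="900"><path d="M17 327l34-21 33-24 29-24 25-24 19-23 14-22 9-22 3-21-1-19-7-18-12-18-16-16-22-16-26-14-30-14-38-14"/></g>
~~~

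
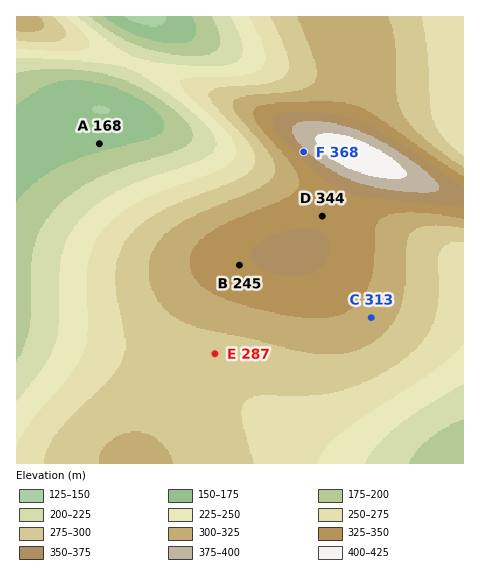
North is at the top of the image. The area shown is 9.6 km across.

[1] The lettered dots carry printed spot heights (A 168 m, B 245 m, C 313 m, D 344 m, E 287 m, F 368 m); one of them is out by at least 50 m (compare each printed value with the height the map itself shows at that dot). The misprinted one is B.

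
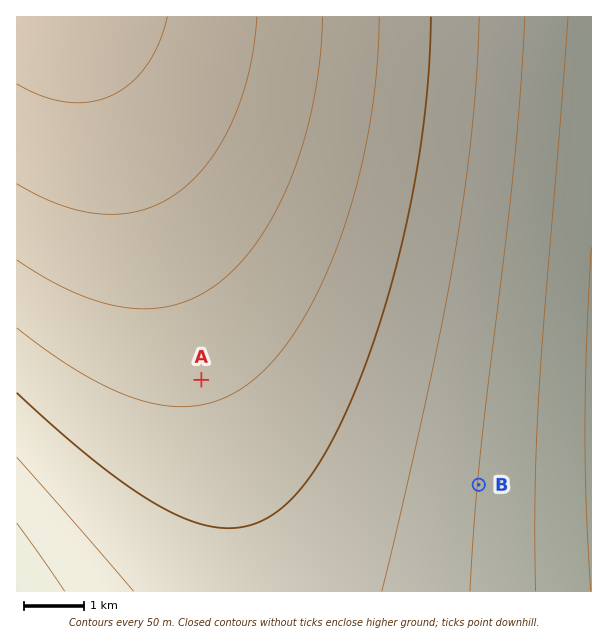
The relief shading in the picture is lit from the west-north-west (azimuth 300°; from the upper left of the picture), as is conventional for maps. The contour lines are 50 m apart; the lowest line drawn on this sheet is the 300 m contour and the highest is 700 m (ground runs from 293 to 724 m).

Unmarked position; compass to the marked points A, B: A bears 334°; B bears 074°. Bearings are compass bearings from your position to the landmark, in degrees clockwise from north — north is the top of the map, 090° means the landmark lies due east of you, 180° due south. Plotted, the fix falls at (280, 542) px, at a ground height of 490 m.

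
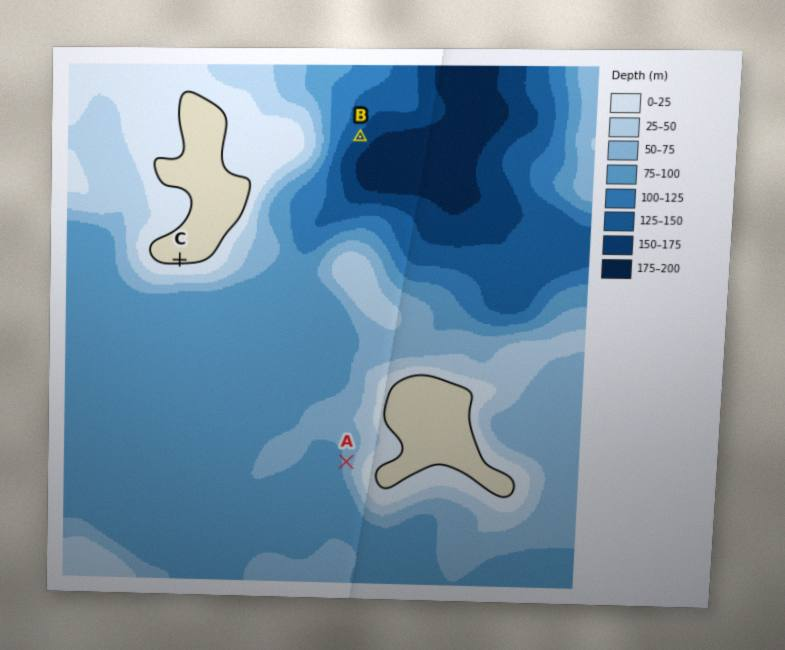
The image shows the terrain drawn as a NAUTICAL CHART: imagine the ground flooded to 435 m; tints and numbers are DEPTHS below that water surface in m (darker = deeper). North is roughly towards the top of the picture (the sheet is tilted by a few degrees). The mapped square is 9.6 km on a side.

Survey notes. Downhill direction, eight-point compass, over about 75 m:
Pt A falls W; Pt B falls SE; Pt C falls S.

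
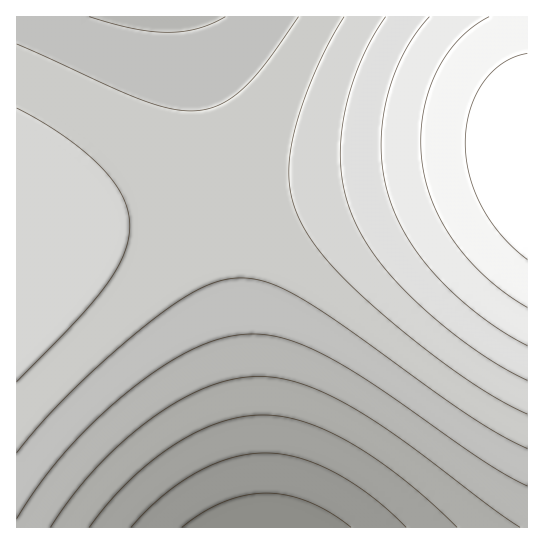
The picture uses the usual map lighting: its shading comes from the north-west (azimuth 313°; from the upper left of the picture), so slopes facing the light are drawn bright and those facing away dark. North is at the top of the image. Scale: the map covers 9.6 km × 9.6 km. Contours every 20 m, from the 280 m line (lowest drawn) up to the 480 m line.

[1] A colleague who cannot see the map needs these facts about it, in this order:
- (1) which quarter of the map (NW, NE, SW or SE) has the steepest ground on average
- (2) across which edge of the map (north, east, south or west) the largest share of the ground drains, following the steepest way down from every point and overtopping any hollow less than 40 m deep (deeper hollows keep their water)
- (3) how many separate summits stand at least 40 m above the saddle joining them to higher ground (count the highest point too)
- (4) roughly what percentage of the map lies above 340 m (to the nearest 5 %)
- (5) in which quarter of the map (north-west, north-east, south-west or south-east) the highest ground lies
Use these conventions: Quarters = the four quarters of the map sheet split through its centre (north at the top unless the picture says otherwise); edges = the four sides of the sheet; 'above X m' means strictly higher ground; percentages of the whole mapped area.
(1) Slopes are steepest in the south-east quarter.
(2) Drainage is mainly to the south: more ground falls towards that edge than towards any other.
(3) Counting only tops that stand 40 m proud, the map has 1 summit.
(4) Ground above 340 m makes up about 85 % of the sheet.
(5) The highest ground is in the north-east quarter.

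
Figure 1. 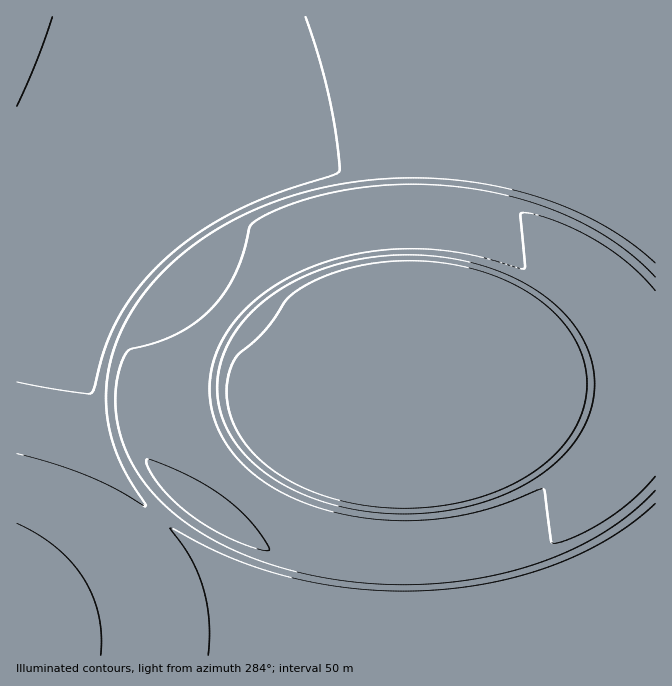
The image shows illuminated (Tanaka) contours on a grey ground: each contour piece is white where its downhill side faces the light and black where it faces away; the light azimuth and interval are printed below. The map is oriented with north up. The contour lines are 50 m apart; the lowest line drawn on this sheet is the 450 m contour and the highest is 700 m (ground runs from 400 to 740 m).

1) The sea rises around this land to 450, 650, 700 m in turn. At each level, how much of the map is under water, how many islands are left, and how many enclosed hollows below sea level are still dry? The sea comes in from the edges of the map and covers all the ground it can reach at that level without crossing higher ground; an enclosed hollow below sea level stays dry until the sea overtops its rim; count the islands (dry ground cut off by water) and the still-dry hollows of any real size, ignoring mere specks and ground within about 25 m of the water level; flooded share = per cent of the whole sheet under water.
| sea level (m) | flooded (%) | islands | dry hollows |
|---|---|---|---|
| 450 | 19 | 0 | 0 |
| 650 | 81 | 1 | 0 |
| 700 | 83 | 1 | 0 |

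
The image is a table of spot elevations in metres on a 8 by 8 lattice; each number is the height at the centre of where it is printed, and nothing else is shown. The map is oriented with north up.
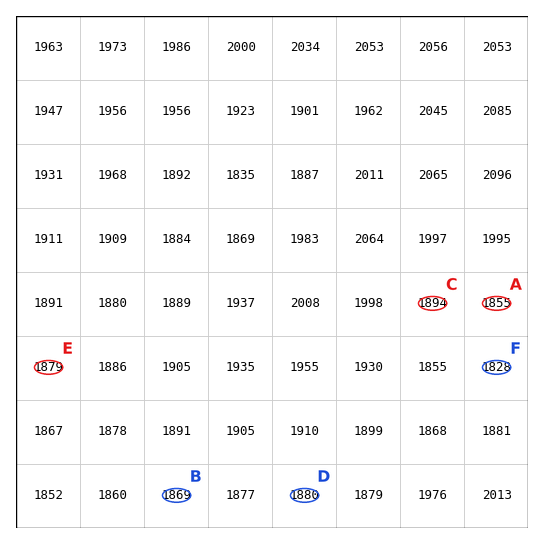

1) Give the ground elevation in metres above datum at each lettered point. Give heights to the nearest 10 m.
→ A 1860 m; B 1870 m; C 1890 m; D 1880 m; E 1880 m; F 1830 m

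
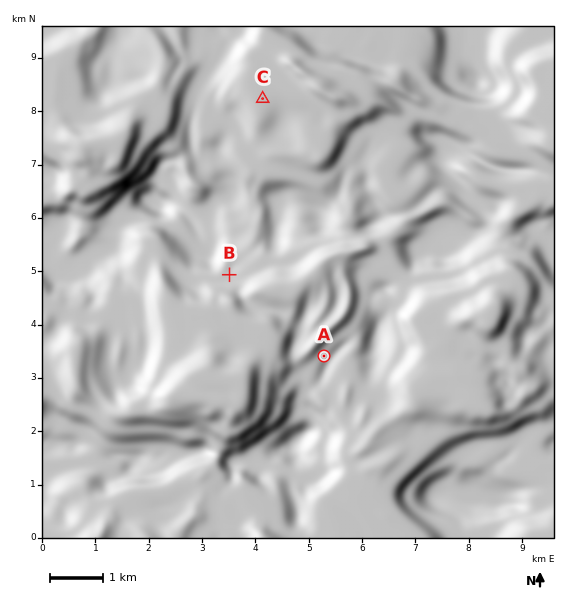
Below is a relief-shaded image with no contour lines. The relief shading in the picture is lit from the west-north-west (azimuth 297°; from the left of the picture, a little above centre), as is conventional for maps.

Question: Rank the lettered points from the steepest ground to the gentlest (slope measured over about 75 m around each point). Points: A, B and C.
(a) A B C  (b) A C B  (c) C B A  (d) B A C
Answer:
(a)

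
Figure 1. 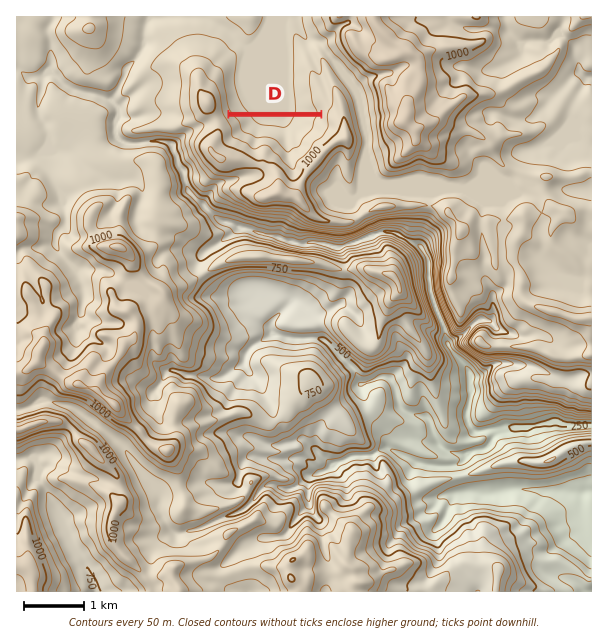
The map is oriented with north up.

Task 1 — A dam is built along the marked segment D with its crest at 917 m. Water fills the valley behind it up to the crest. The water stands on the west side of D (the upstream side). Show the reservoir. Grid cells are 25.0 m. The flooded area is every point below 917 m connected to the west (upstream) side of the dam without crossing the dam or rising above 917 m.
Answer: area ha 60.8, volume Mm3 23.74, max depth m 75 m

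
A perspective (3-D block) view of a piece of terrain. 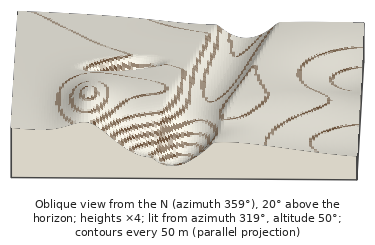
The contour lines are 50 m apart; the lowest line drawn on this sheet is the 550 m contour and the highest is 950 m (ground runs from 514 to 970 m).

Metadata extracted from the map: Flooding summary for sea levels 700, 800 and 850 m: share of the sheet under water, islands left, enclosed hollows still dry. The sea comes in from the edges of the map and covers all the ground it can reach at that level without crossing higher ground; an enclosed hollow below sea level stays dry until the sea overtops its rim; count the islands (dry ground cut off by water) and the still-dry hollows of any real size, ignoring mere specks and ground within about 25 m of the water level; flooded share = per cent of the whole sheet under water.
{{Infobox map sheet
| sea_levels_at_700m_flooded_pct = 24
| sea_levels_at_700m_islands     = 0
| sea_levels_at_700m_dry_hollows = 1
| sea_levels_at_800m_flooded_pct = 68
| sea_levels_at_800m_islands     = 0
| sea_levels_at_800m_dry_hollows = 0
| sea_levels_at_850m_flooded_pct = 92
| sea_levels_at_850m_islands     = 0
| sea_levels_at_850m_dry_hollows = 0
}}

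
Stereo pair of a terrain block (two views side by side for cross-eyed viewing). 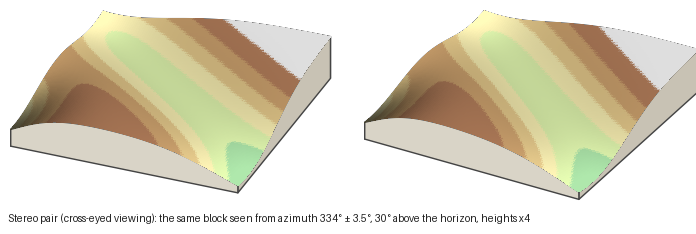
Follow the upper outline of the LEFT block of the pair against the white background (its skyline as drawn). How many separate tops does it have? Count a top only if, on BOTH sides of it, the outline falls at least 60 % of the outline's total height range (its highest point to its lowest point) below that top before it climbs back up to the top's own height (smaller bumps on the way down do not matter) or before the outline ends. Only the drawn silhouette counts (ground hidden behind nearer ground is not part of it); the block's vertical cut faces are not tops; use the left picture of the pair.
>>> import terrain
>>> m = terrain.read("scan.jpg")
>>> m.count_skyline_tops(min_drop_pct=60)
0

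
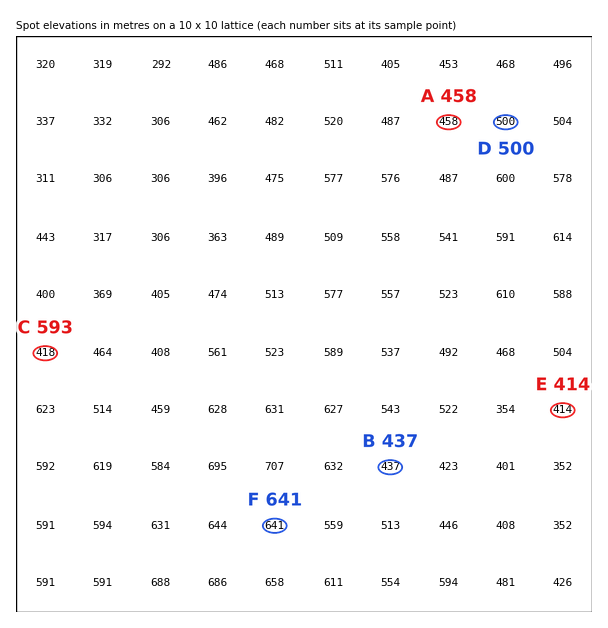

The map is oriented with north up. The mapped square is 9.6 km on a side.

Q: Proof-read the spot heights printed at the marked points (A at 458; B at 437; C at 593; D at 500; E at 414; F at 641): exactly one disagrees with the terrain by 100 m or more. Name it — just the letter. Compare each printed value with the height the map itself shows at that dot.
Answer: C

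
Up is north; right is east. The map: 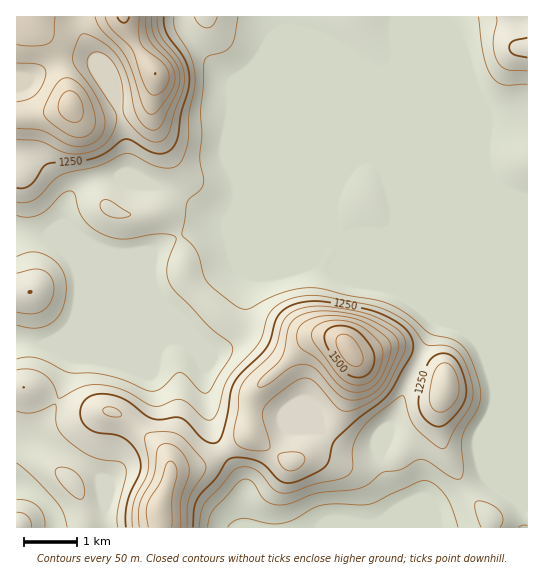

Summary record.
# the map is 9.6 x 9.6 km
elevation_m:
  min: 1080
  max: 1570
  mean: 1180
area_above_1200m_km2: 28.4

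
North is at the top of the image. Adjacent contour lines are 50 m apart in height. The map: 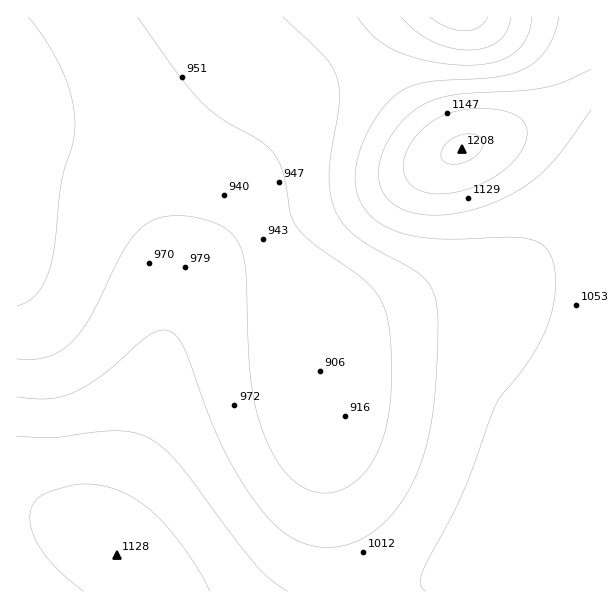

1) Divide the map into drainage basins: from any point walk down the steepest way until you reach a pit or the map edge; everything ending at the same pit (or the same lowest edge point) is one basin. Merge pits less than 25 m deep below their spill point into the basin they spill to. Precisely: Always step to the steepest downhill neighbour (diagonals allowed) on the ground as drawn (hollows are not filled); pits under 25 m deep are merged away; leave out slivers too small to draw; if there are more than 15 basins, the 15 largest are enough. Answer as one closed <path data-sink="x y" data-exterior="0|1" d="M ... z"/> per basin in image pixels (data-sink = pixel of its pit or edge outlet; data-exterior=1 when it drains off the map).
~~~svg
<path data-sink="320 371" data-exterior="0" d="M591 90l-12 4-16 12-33 18-68 24-60 32-138 46-43 26-25 21-14 18-7 15-33 122-32 82-6 23 4 13 31 30 5 16 440-1-16-30-12-33-4-33 0-43 10-75 18-62 12-27z"/><path data-sink="17 119" data-exterior="1" d="M329 16l-313 1 1 494 28 5 29 10 16 8 17 13-3-14 4-14 34-91 27-104 13-33 14-18 25-21 43-26 45-16 71-22 22-8 54-28-12-4-20-17z"/><path data-sink="459 17" data-exterior="1" d="M591 16l-261 1 94 114 20 17 6 3 8 0 72-27 33-18 16-12 13-5z"/><path data-sink="17 591" data-exterior="1" d="M24 511l-8 1 1 80 127-1 0-6-5-9-44-40-14-7-31-12z"/>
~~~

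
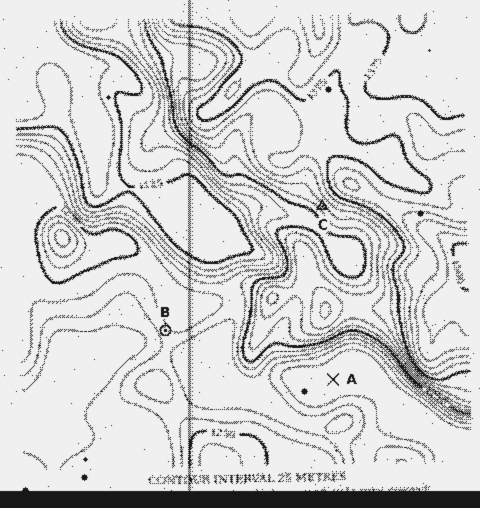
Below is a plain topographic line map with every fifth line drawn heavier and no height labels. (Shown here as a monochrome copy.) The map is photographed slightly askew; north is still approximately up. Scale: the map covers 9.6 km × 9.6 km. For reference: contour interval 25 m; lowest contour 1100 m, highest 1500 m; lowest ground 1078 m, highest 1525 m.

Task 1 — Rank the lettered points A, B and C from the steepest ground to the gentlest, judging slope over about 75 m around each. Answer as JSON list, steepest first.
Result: ["C", "B", "A"]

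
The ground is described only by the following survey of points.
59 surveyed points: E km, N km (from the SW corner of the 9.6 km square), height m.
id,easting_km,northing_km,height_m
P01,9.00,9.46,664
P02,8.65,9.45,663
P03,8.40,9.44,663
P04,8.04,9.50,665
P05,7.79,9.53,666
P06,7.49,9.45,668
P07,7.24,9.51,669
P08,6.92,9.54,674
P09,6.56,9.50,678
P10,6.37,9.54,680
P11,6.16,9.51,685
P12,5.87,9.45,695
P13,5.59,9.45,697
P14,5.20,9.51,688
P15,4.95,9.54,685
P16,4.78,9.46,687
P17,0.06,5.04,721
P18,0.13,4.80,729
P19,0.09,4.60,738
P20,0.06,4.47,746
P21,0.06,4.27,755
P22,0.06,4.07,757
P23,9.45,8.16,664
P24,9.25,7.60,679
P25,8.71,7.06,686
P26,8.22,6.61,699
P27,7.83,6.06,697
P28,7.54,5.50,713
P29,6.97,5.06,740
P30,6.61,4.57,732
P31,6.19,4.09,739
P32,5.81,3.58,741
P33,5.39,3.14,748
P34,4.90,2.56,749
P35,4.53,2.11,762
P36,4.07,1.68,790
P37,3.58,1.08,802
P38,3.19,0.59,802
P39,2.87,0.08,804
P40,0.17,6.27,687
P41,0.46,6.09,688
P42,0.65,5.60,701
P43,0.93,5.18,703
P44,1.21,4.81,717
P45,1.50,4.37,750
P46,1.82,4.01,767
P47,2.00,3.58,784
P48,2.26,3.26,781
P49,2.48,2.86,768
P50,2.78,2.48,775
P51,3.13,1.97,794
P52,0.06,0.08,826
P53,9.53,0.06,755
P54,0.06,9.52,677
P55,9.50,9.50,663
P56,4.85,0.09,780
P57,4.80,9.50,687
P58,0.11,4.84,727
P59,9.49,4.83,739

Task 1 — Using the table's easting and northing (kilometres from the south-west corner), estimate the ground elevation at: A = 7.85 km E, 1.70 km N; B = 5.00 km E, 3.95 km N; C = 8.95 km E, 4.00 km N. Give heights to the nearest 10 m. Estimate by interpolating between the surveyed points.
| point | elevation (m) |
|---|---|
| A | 740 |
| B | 740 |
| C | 750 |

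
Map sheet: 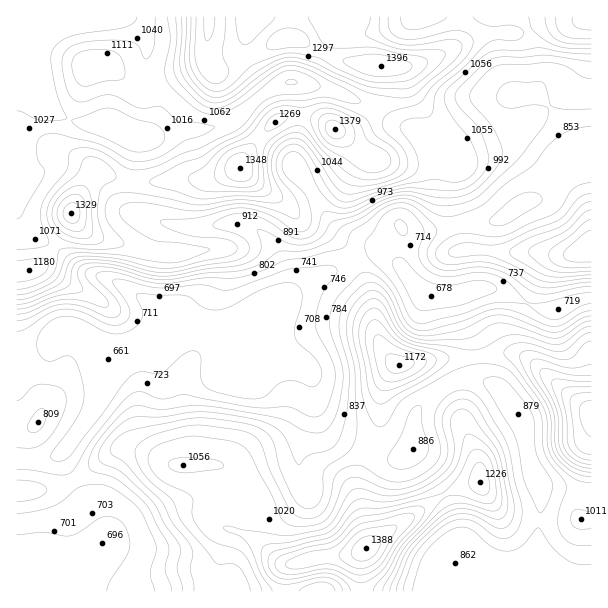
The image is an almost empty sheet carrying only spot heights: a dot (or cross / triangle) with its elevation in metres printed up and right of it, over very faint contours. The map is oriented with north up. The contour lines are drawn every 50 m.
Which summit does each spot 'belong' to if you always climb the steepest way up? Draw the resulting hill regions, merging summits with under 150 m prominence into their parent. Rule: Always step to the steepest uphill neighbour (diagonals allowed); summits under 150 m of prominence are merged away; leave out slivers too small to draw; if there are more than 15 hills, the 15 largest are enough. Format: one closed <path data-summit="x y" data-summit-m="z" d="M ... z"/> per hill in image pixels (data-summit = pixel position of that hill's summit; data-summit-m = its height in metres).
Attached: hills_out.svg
<path data-summit="209 17" data-summit-m="1410" d="M518 16l-501 0-1 124 22-43 7 9 23 14 18 4 21 0 28 12 14 2 21-2 52-10 15-8 33-28 18-8 18 2 33 8 38 17 16 13 21 8 13 14 6 21-1 38-4 6-11 11-15 8 2 2 22 2 41-9 27-1 13-6 11-10 24-8 6-5 22-25 7-15-23-40-14-16-8-4 3-1 3-8-4-36-5-16-5-9z"/><path data-summit="366 549" data-summit-m="1388" d="M198 326l-22 2-23 15-40 12-5 4-11 45-7 13-28 35 2 12 10 21 34 54 0 9-8 10-23 22-18 12 533-1-52-1-5-9 6-92-12-28-6-39-26-36-20-7-16 0-23 11-20 18-3 6-3 36-10 7-12 1-57-24-9-9-11-26-1-22-7-10-9-5-20-2-24-8-1-21-8 3-13 0z"/><path data-summit="335 129" data-summit-m="1379" d="M297 82l-15 2-12 6-33 28-15 8-52 10-33 0-7 46 0 22 3 6 8 6 23 7 24 5 54-5 16 7 18 21 8 19 2 21-4 8 0 2 33-23 57-26 11 1 16 12 1-14 3-9-1-14 15-8 11-11 5-12 0-32-3-13-6-12-10-10-15-4-22-17-38-17z"/><path data-summit="399 365" data-summit-m="1172" d="M377 252l-9 1-30 17-23 8-42 29-21 22 0 22 12 5 32 6 9 5 7 10 1 22 5 14 6 12 9 9 47 22 18 2 14-8 3-36 3-6 14-14 23-14 27 0-4-6-3-30-11-23-6-25-26 0-9-2-28-34z"/><path data-summit="591 414" data-summit-m="1377" d="M495 289l-18 0-16 5-3 6 6 21 11 23 1 22 4 11 17 9 7 7 19 29 6 39 12 28-6 92 5 9 51 0 1-291-13 1-22 10-11 0-15-4z"/><path data-summit="71 213" data-summit-m="1329" d="M38 97l-22 44 0 71 4 10 15 14 24 14 22 20 27 8 39 23 9-56 4-15 6-6-31-12-5-8 0-22 6-32 0-13-23-11-27-2-18-4-17-10z"/><path data-summit="591 249" data-summit-m="1149" d="M591 150l-12 1-9 17-22 25-6 5-24 8-20 14-31 3-41 9-22-2-4 21 0 15 10 15 13 13 9 2 20 0 25-7 18 0 36 17 15 4 11 0 18-9 16-3z"/><path data-summit="591 17" data-summit-m="1264" d="M591 16l-73 1 11 15 5 16 4 36-3 8-3 1 8 4 14 16 16 30 8 9 14-3z"/>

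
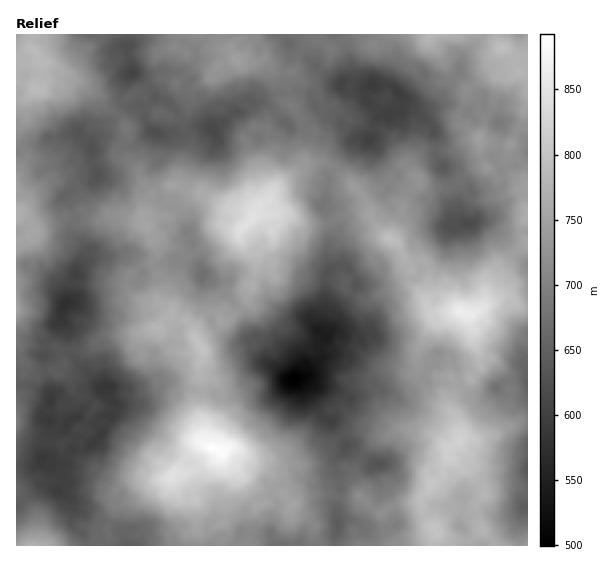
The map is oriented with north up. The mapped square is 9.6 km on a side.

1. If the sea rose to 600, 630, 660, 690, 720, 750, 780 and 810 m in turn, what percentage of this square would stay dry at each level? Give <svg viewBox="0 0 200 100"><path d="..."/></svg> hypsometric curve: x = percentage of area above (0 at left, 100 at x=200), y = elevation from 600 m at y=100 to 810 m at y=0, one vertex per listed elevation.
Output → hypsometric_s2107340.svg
<svg viewBox="0 0 200 100"><path d="M190 100l-18-14-28-15-33-14-35-14-32-14-24-15-11-14"/></svg>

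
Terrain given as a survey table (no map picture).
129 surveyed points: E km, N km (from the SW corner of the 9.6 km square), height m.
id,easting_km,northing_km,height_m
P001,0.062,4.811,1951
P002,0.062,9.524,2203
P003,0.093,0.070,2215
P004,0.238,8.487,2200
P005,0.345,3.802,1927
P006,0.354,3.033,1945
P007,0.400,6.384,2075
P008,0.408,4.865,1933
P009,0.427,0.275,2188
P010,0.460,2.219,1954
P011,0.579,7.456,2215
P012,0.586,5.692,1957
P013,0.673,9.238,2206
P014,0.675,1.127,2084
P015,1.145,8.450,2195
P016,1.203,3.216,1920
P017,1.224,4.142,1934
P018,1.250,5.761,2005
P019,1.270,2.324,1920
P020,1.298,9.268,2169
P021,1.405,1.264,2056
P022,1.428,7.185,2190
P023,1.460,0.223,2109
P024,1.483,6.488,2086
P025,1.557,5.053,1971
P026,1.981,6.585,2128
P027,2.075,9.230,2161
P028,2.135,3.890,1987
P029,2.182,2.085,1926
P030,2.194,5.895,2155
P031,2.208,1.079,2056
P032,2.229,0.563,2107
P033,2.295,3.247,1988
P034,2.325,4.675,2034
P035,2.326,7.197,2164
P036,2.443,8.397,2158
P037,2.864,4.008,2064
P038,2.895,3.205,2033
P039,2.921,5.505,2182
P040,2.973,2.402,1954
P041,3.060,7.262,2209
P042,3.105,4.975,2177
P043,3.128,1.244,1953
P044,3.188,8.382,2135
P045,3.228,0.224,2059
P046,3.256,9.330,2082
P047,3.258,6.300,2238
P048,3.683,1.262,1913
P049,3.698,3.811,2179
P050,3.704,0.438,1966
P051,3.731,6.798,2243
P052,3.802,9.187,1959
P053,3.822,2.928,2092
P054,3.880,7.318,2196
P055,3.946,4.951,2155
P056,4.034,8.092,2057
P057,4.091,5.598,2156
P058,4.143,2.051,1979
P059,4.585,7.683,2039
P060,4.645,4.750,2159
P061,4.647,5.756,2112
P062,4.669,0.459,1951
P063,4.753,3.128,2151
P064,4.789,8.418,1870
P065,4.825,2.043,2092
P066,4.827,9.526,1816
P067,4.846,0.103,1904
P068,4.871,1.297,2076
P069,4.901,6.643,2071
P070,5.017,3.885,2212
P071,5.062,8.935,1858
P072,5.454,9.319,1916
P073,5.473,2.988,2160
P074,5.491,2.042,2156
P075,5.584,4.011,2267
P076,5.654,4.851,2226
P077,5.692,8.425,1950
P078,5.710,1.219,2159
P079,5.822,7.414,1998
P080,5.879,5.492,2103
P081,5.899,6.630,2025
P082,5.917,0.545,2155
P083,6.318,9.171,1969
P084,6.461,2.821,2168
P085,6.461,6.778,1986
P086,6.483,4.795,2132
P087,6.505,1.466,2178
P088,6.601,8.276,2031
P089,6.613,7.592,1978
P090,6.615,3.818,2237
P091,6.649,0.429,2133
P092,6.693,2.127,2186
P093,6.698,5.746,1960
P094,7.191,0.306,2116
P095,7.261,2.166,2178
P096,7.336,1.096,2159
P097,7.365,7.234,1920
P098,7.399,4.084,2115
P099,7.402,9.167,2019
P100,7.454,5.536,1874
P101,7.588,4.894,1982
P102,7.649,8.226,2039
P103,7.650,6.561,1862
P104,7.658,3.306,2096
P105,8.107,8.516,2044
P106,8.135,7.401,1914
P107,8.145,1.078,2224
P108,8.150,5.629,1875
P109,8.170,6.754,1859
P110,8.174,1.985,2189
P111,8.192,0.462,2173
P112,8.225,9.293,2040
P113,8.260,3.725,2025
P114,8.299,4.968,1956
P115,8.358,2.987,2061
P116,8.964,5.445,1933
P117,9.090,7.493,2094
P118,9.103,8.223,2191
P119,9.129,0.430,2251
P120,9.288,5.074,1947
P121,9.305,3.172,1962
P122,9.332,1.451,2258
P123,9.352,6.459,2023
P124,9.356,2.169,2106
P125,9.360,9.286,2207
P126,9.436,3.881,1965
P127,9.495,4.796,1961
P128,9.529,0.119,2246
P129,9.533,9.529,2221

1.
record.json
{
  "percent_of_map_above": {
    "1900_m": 95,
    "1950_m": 83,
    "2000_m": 68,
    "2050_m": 55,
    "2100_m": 46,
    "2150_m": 34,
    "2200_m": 11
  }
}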